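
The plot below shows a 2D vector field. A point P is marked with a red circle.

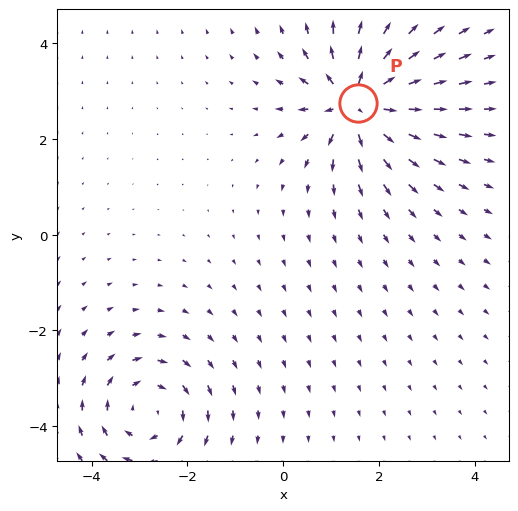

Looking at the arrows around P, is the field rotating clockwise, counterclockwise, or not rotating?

not rotating

Near P at (1.6, 2.7) the arrows show no circulation. The curl there is ≈0.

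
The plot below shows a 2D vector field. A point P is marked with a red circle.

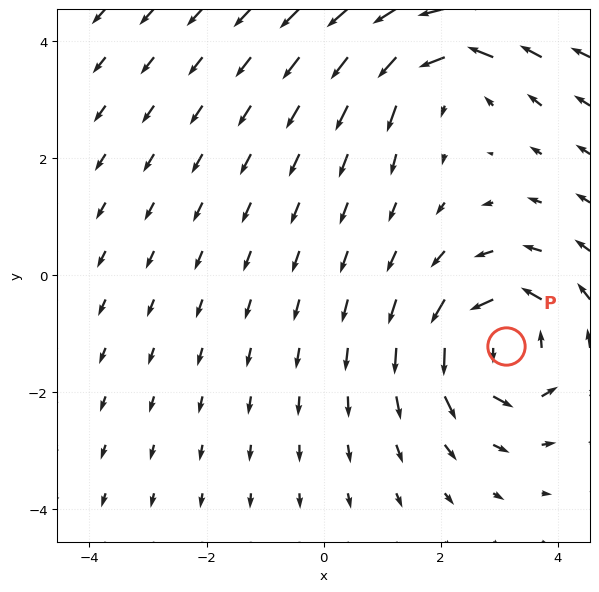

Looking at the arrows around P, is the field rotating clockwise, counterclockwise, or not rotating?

counterclockwise

Near P at (3.1, -1.2) the arrows circulate counterclockwise. The curl (z-component) there is about +5; positive curl means counterclockwise rotation.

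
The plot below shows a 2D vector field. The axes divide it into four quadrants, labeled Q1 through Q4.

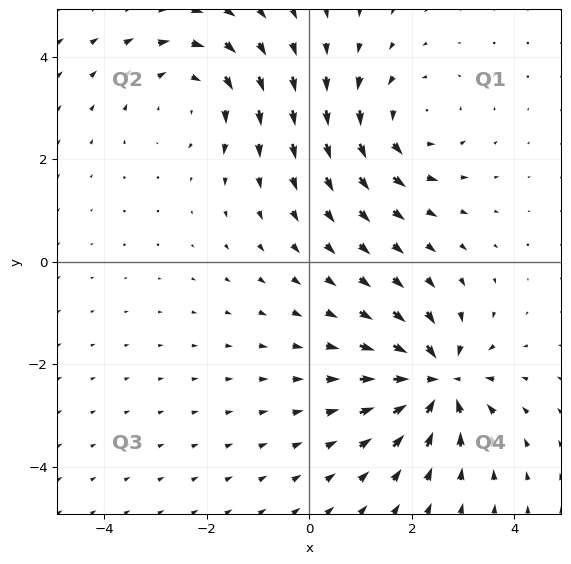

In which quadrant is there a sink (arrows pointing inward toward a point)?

The sink sits at approximately (2.5, -2.3), which lies in quadrant Q4. The divergence there is about -5, negative as expected for a sink.

Q4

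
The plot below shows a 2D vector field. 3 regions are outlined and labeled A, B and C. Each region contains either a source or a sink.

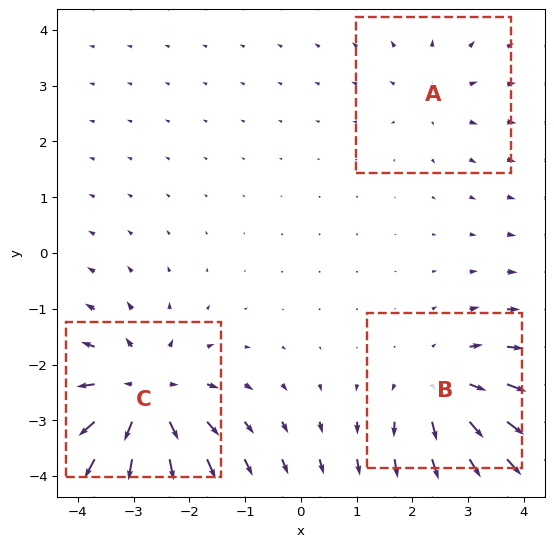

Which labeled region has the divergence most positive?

Divergence at each region's feature centre — A: about +2, B: about +3, C: about +5. Region C is most positive.

C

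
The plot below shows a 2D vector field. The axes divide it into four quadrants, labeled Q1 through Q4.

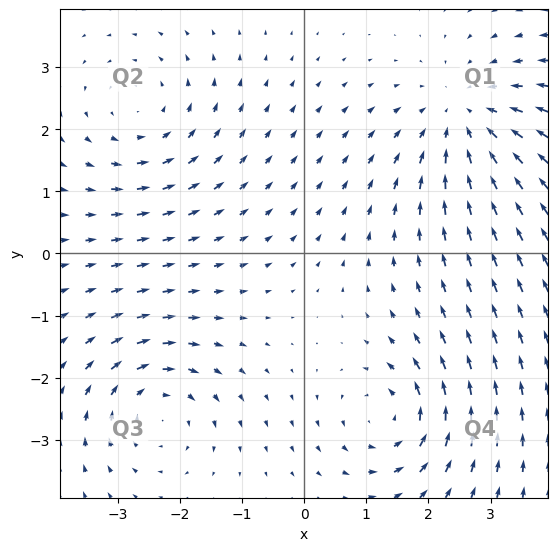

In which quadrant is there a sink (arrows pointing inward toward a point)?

The sink sits at approximately (2.6, 2.2), which lies in quadrant Q1. The divergence there is about -4, negative as expected for a sink.

Q1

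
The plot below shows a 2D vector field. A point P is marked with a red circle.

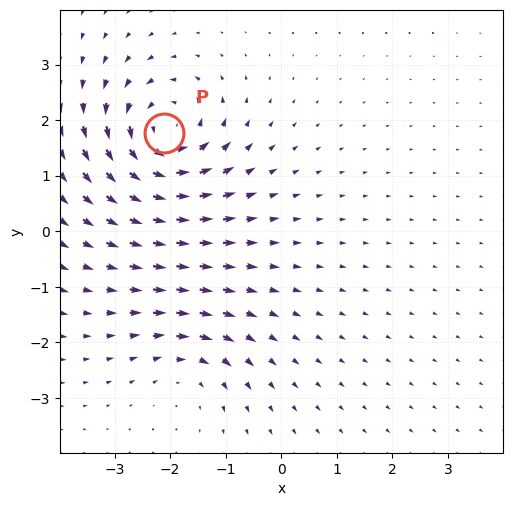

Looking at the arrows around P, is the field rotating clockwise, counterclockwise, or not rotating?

Near P at (-2.1, 1.8) the arrows circulate counterclockwise. The curl (z-component) there is about +6; positive curl means counterclockwise rotation.

counterclockwise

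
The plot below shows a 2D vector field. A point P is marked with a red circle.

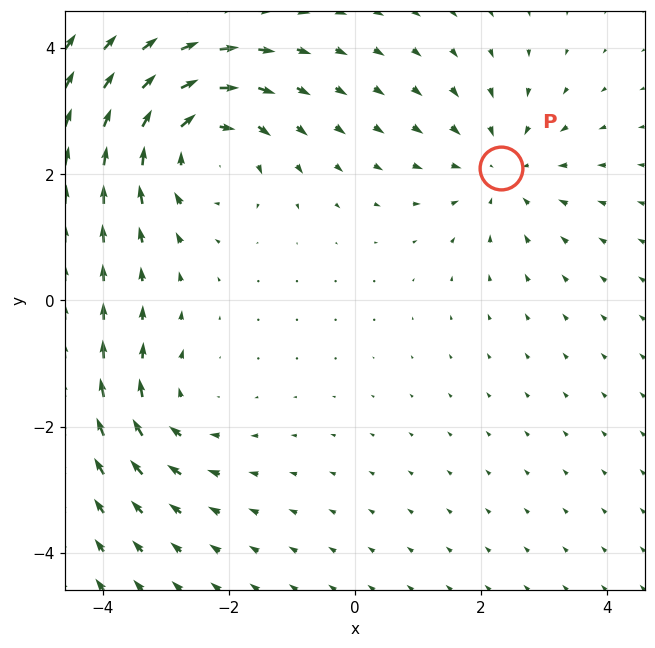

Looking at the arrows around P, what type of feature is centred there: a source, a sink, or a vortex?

sink

At P (2.3, 2.1) the arrows converge inward. Divergence about -3, curl ≈0 — negative divergence with near-zero curl is a sink.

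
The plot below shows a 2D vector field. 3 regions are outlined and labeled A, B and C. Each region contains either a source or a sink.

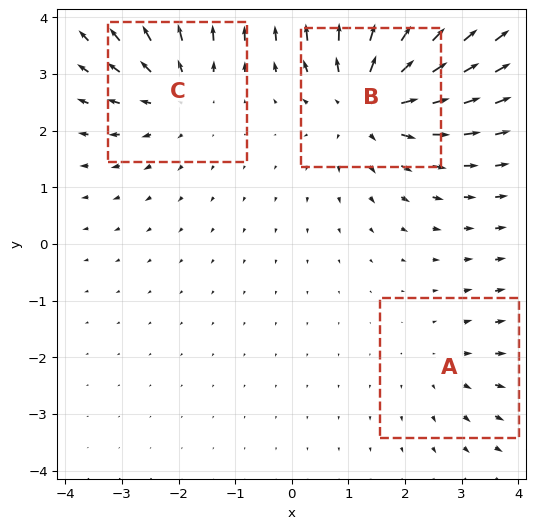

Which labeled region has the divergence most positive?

B

Divergence at each region's feature centre — A: about +2, B: about +5, C: about +3. Region B is most positive.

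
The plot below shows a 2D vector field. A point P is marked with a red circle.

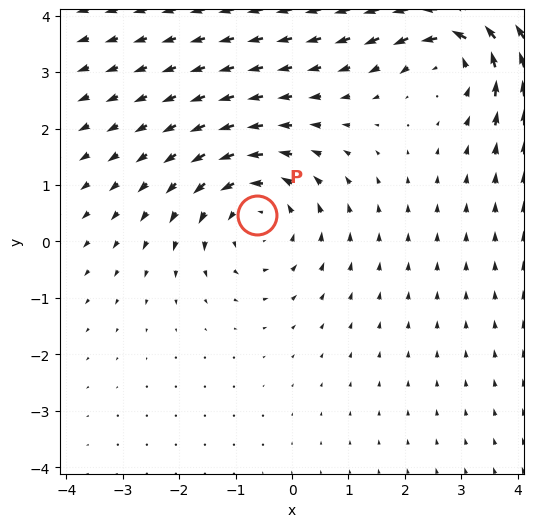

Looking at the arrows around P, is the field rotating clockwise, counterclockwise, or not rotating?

counterclockwise

Near P at (-0.6, 0.5) the arrows circulate counterclockwise. The curl (z-component) there is about +3; positive curl means counterclockwise rotation.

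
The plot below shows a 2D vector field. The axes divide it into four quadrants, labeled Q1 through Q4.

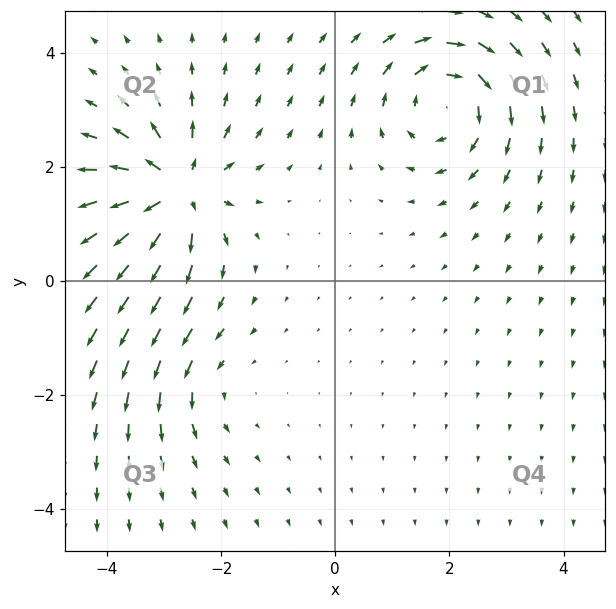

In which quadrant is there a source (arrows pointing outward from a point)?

Q2

The source sits at approximately (-2.8, 1.6), which lies in quadrant Q2. The divergence there is about +7, positive as expected for a source.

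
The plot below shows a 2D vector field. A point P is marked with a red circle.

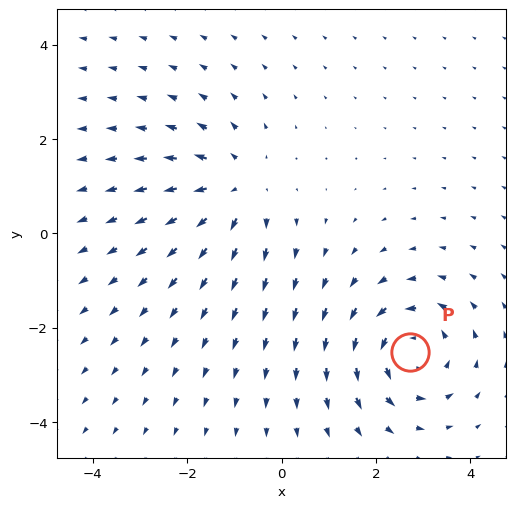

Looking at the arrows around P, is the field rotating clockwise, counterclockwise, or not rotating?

Near P at (2.7, -2.5) the arrows circulate counterclockwise. The curl (z-component) there is about +4; positive curl means counterclockwise rotation.

counterclockwise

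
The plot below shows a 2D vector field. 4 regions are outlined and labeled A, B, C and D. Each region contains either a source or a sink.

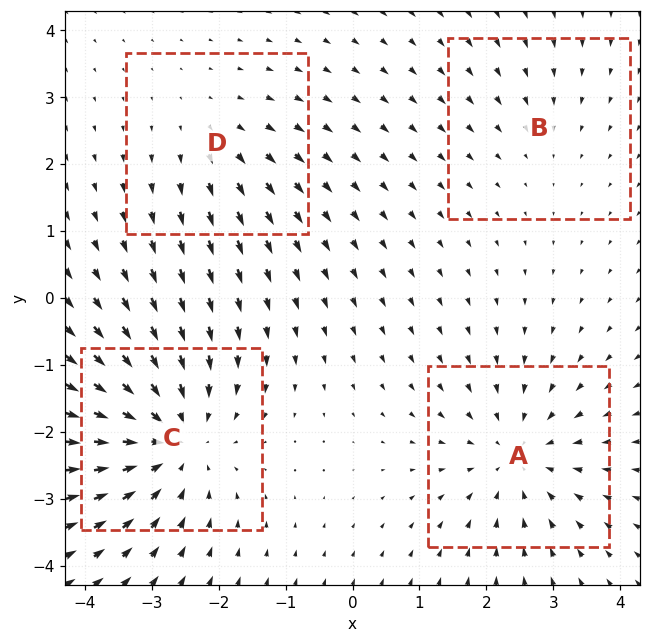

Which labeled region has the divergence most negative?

Divergence at each region's feature centre — A: about -4, B: about -2, C: about -6, D: about +3. Region C is most negative.

C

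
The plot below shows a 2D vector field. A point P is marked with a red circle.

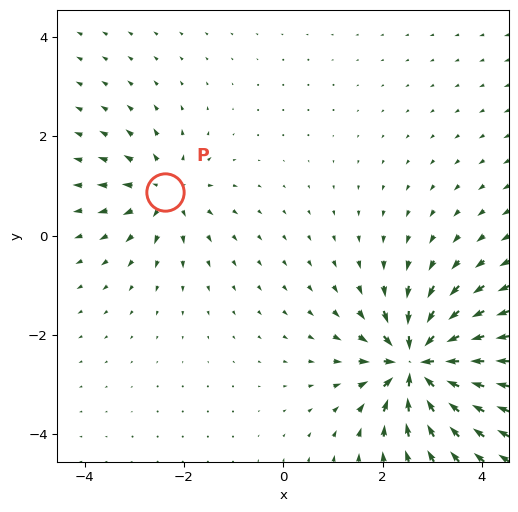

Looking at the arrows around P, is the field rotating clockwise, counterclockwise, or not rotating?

not rotating

Near P at (-2.4, 0.9) the arrows show no circulation. The curl there is ≈0.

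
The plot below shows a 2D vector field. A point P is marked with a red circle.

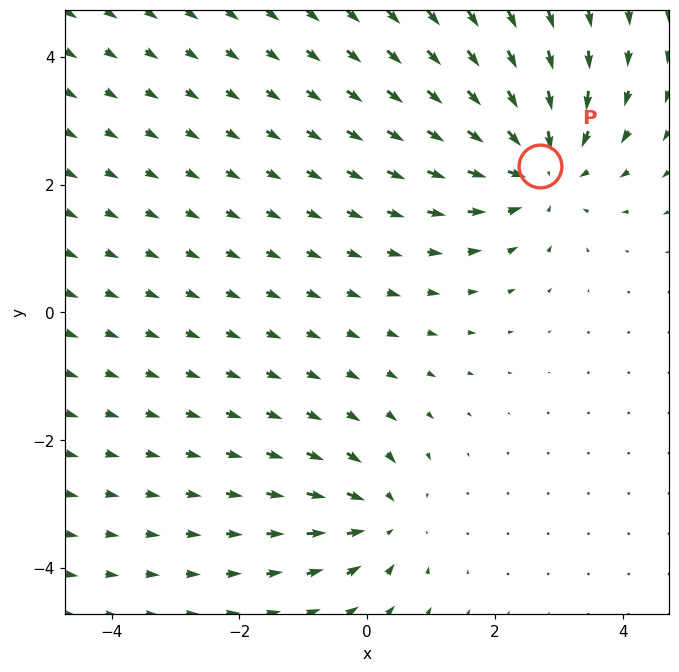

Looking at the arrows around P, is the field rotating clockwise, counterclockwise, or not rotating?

not rotating

Near P at (2.7, 2.3) the arrows show no circulation. The curl there is ≈0.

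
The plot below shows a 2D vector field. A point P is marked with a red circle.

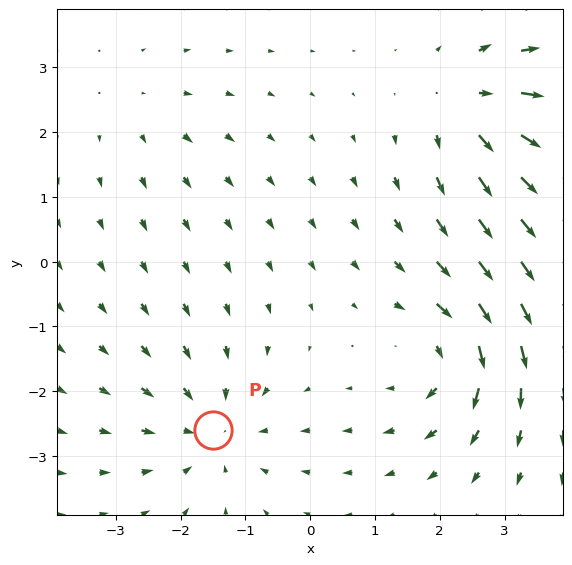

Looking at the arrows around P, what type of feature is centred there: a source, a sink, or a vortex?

sink

At P (-1.5, -2.6) the arrows converge inward. Divergence about -4, curl ≈0 — negative divergence with near-zero curl is a sink.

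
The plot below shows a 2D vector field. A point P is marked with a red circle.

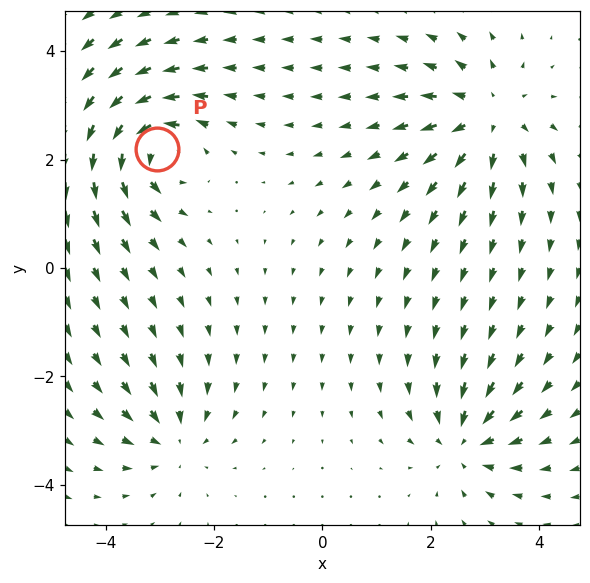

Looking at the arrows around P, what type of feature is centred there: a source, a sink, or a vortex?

vortex

At P (-3.1, 2.2) the arrows circulate counterclockwise. Divergence ≈0, curl about +7 — near-zero divergence with nonzero curl is a vortex.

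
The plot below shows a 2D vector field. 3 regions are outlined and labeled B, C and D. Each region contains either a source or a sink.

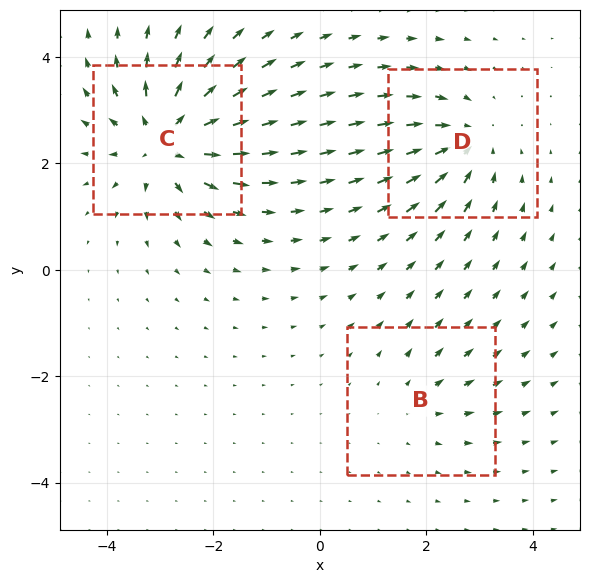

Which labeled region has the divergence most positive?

C

Divergence at each region's feature centre — B: about +2, C: about +6, D: about -4. Region C is most positive.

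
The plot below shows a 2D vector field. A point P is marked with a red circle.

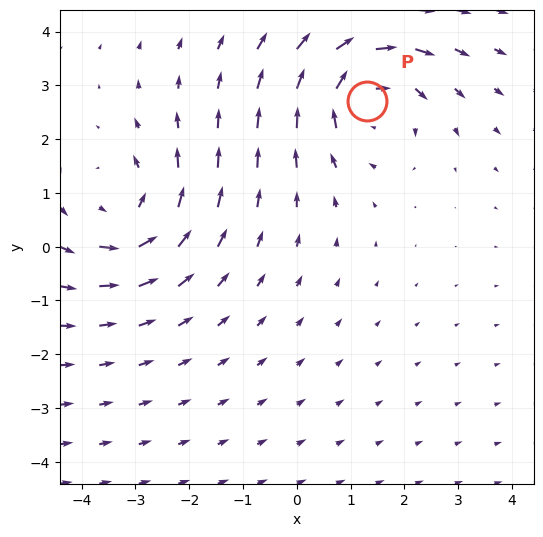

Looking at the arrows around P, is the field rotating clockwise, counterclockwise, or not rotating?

Near P at (1.3, 2.7) the arrows circulate clockwise. The curl (z-component) there is about -4; negative curl means clockwise rotation.

clockwise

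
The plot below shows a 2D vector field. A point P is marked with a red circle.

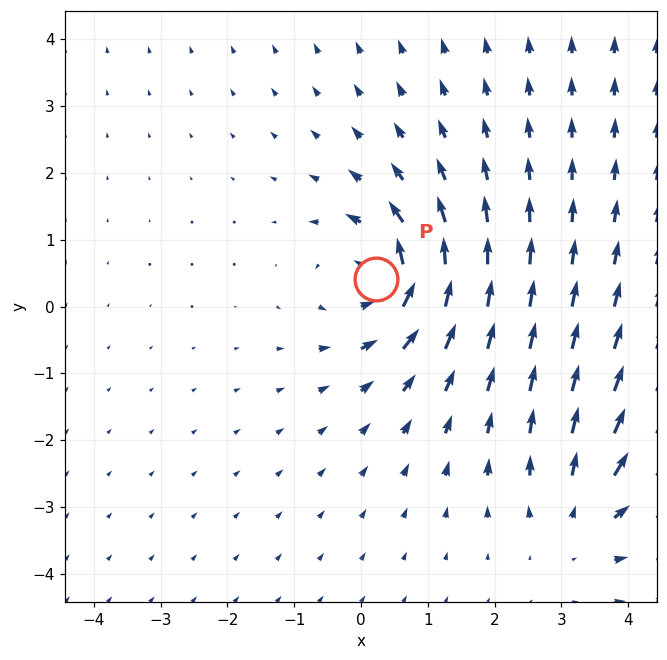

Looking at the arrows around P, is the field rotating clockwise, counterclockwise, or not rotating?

Near P at (0.2, 0.4) the arrows circulate counterclockwise. The curl (z-component) there is about +4; positive curl means counterclockwise rotation.

counterclockwise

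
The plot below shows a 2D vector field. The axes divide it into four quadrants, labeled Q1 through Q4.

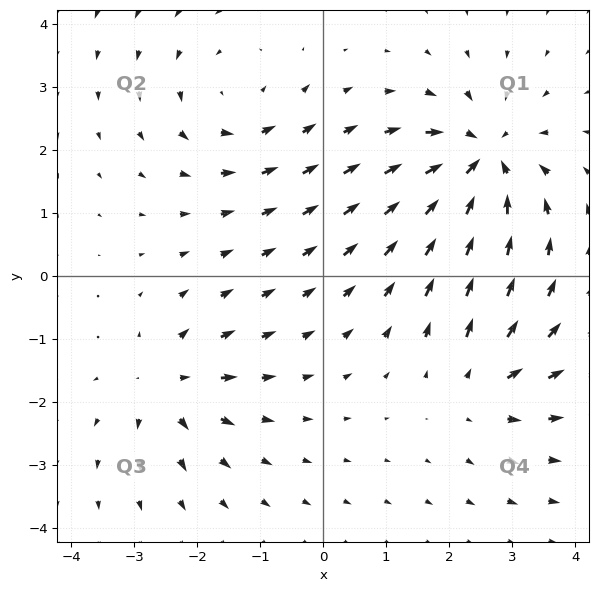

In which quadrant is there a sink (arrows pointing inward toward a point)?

The sink sits at approximately (2.5, 1.8), which lies in quadrant Q1. The divergence there is about -6, negative as expected for a sink.

Q1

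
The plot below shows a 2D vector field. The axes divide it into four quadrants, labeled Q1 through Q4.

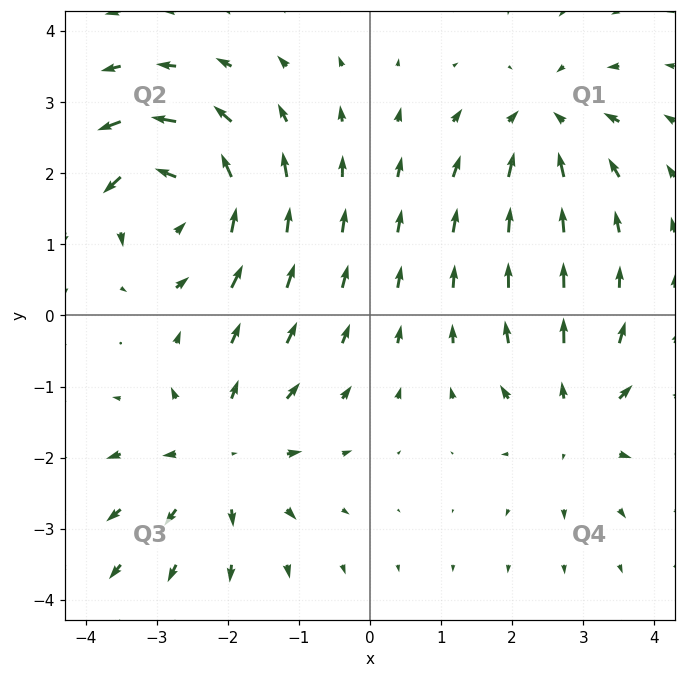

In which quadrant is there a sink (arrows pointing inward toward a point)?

Q1

The sink sits at approximately (2.5, 2.7), which lies in quadrant Q1. The divergence there is about -4, negative as expected for a sink.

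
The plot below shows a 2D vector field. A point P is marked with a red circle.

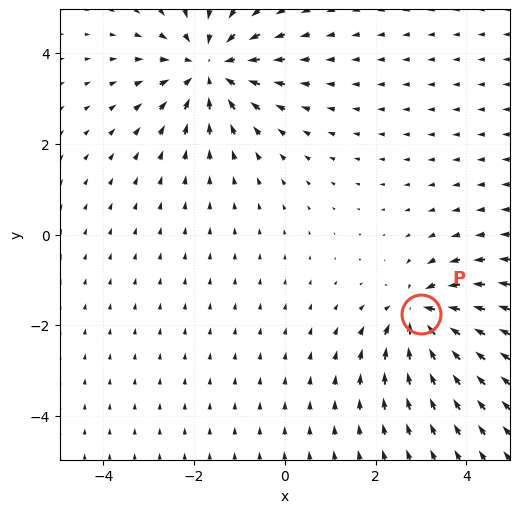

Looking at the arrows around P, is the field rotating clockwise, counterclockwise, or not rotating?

Near P at (3.0, -1.8) the arrows show no circulation. The curl there is ≈0.

not rotating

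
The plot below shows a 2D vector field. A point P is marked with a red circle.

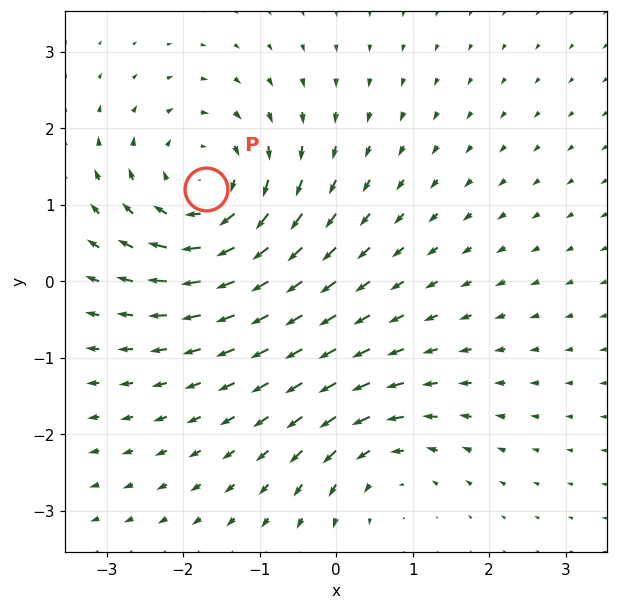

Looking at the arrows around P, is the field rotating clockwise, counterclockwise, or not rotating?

clockwise

Near P at (-1.7, 1.2) the arrows circulate clockwise. The curl (z-component) there is about -5; negative curl means clockwise rotation.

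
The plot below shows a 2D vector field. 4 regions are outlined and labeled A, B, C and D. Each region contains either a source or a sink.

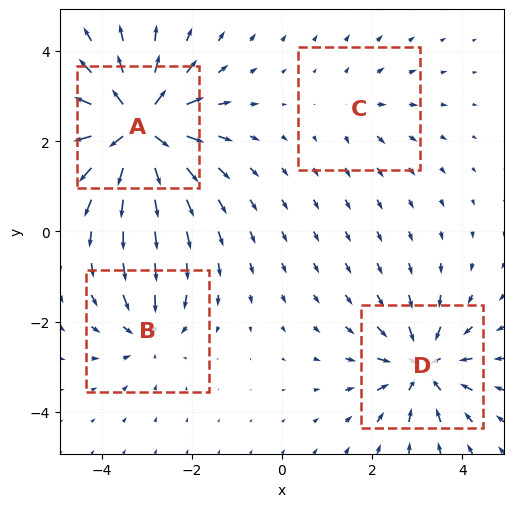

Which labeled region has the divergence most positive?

Divergence at each region's feature centre — A: about +9, B: about -4, C: about +2, D: about -6. Region A is most positive.

A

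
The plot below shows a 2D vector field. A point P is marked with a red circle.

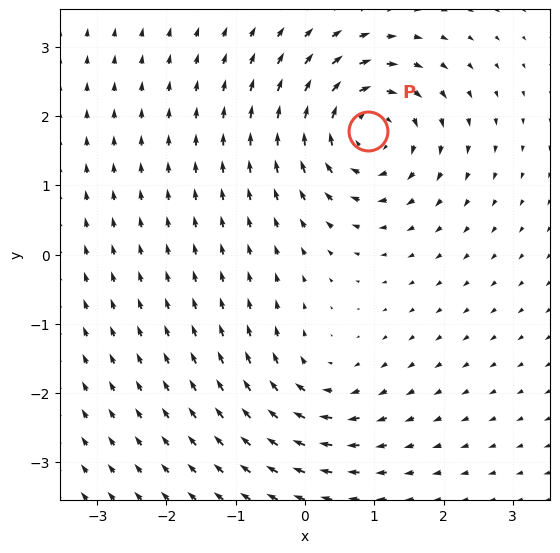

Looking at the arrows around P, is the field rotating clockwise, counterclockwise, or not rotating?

clockwise

Near P at (0.9, 1.8) the arrows circulate clockwise. The curl (z-component) there is about -7; negative curl means clockwise rotation.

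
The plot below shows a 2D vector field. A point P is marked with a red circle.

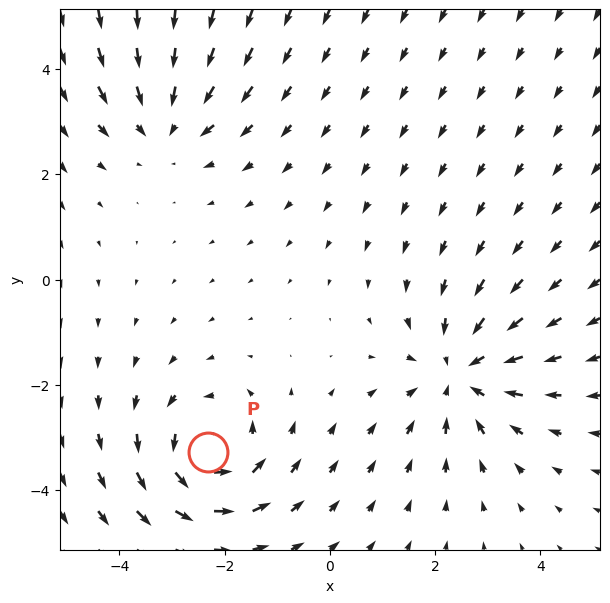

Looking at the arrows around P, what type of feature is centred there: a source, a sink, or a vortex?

At P (-2.3, -3.3) the arrows circulate counterclockwise. Divergence ≈0, curl about +4 — near-zero divergence with nonzero curl is a vortex.

vortex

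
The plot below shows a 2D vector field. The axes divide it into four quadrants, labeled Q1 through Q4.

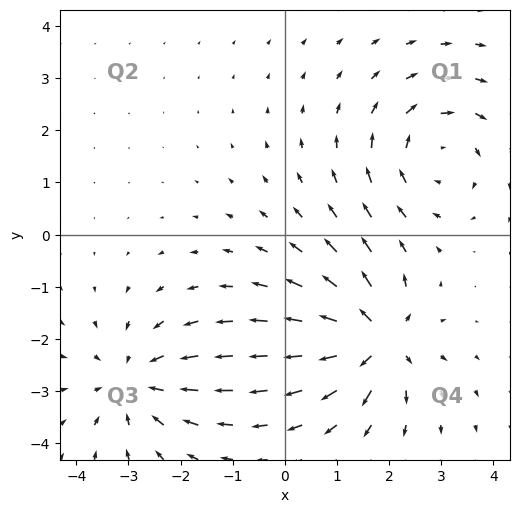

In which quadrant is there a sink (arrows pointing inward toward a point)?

Q3

The sink sits at approximately (-2.9, -2.8), which lies in quadrant Q3. The divergence there is about -4, negative as expected for a sink.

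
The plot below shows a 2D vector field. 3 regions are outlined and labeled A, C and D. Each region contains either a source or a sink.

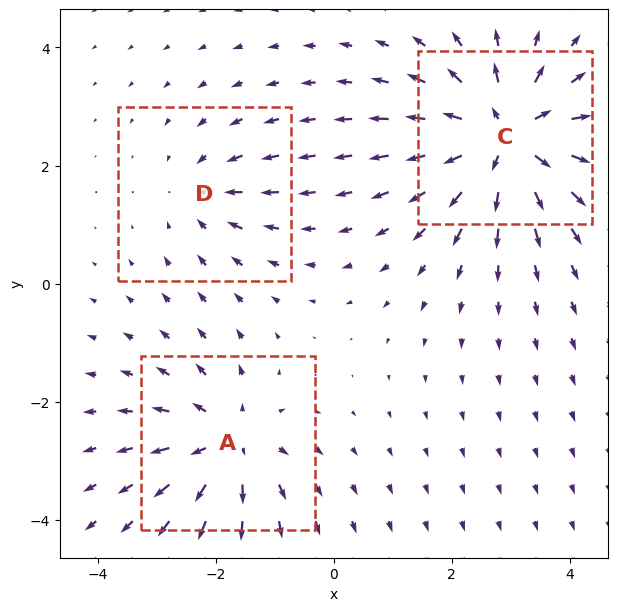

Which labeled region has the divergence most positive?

Divergence at each region's feature centre — A: about +4, C: about +5, D: about -2. Region C is most positive.

C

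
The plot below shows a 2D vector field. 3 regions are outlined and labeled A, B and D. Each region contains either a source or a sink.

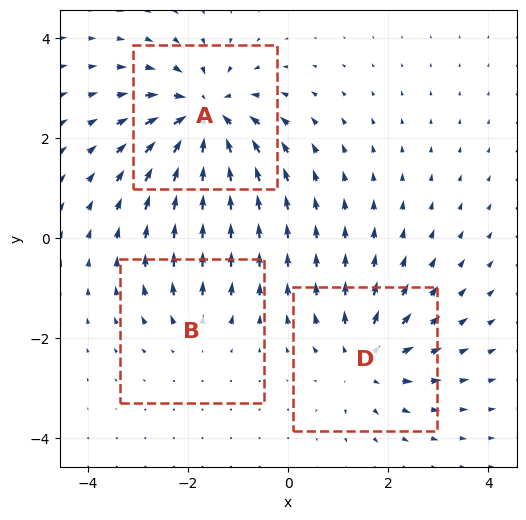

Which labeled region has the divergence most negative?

Divergence at each region's feature centre — A: about -5, B: about +2, D: about +3. Region A is most negative.

A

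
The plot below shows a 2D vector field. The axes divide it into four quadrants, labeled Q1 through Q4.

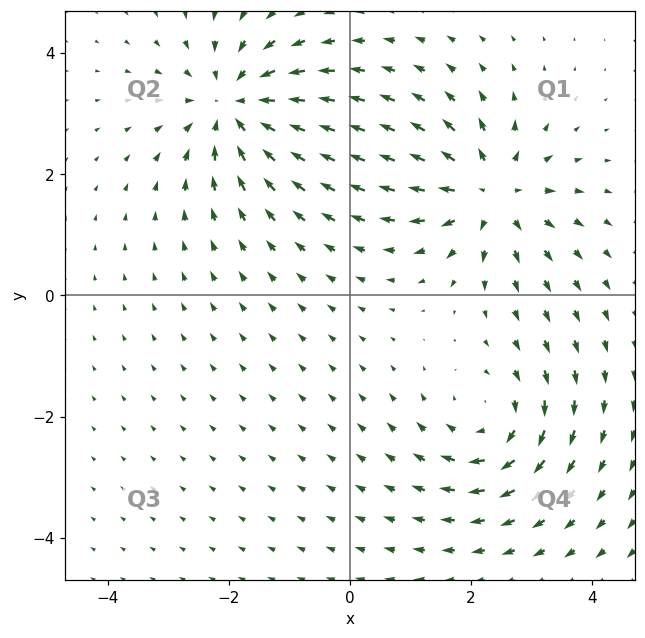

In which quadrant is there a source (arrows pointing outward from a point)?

The source sits at approximately (2.3, 1.7), which lies in quadrant Q1. The divergence there is about +4, positive as expected for a source.

Q1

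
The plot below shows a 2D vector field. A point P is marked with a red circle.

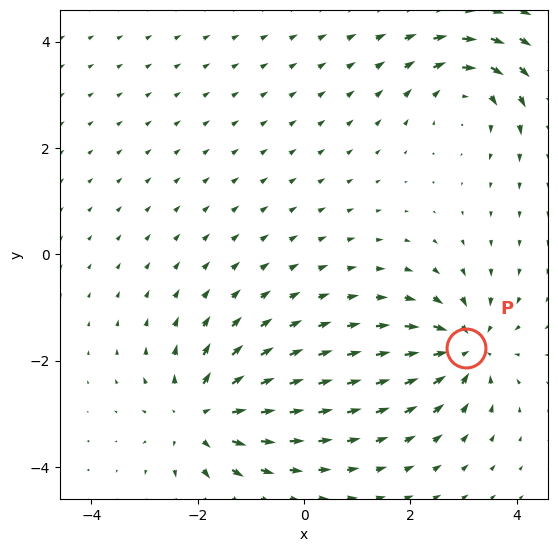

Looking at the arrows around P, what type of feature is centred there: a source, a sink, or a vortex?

sink

At P (3.0, -1.8) the arrows converge inward. Divergence about -4, curl ≈0 — negative divergence with near-zero curl is a sink.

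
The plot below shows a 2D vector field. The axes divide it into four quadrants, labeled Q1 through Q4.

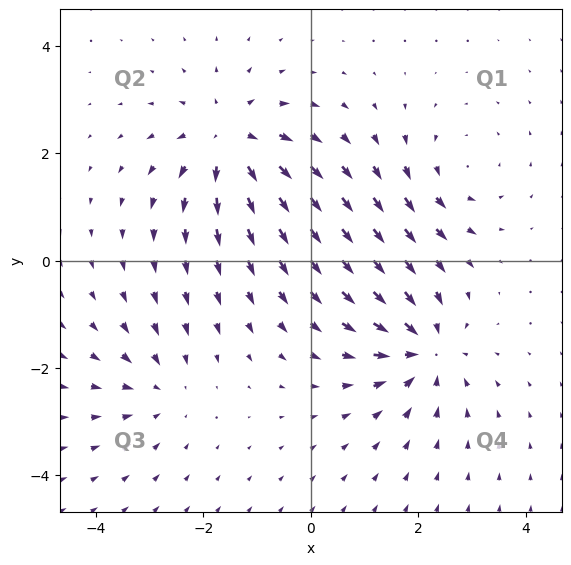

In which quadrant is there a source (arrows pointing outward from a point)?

The source sits at approximately (-1.5, 2.2), which lies in quadrant Q2. The divergence there is about +5, positive as expected for a source.

Q2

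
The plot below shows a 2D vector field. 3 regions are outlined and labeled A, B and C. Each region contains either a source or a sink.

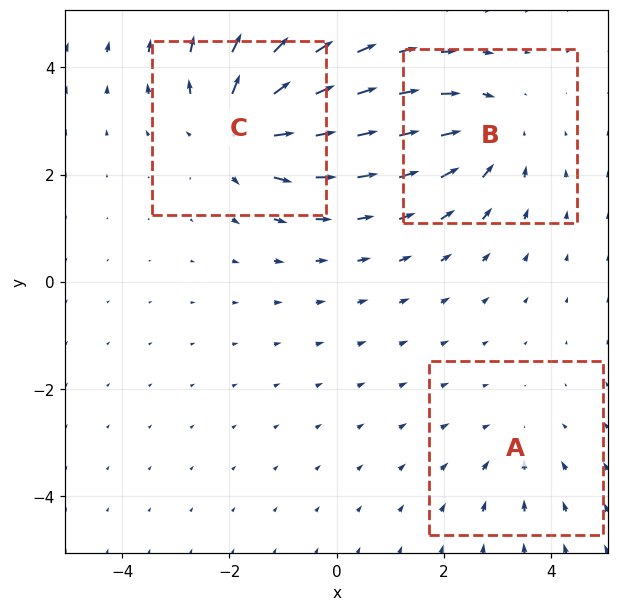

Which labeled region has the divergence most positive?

C

Divergence at each region's feature centre — A: about -2, B: about -3, C: about +5. Region C is most positive.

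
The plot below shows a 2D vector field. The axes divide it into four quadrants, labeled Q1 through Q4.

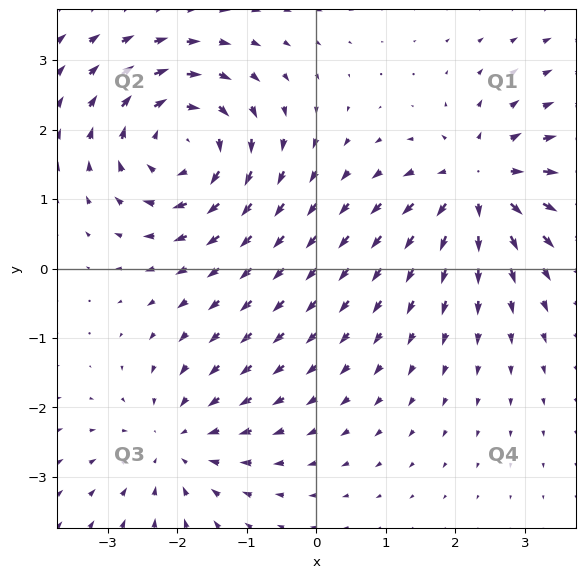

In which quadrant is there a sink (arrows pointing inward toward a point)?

Q3

The sink sits at approximately (-2.0, -2.5), which lies in quadrant Q3. The divergence there is about -4, negative as expected for a sink.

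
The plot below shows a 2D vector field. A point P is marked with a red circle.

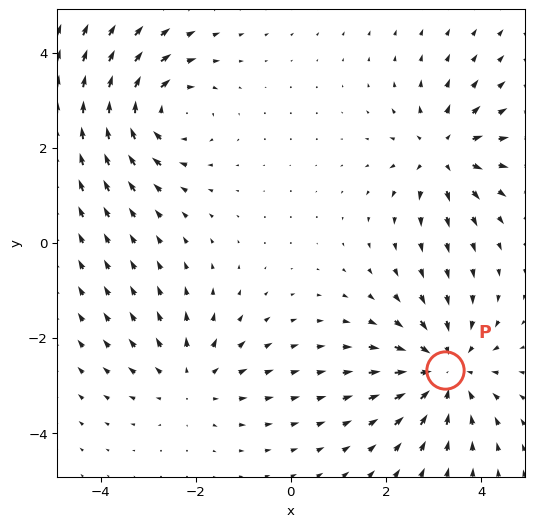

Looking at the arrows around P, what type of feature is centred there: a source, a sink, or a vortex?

At P (3.3, -2.7) the arrows converge inward. Divergence about -4, curl ≈0 — negative divergence with near-zero curl is a sink.

sink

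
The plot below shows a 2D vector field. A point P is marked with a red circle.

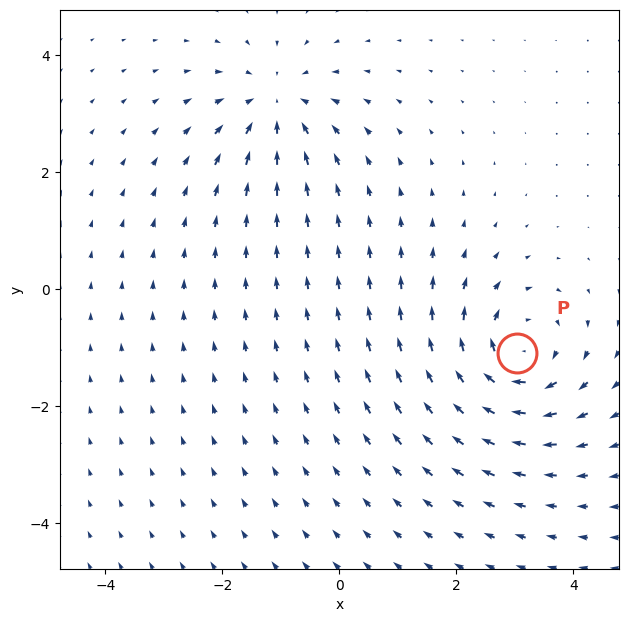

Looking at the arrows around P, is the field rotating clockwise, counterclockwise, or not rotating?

clockwise

Near P at (3.0, -1.1) the arrows circulate clockwise. The curl (z-component) there is about -5; negative curl means clockwise rotation.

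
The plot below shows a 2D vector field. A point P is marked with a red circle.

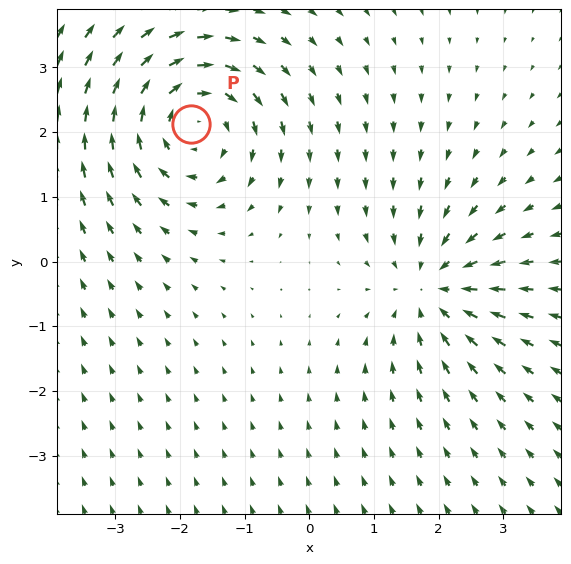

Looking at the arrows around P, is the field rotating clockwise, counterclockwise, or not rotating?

clockwise

Near P at (-1.8, 2.1) the arrows circulate clockwise. The curl (z-component) there is about -4; negative curl means clockwise rotation.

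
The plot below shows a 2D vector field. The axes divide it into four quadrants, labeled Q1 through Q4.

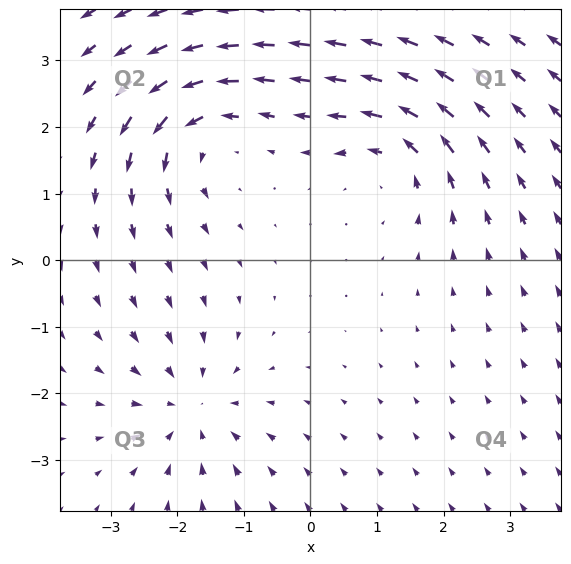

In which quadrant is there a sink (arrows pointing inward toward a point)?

Q3

The sink sits at approximately (-1.8, -2.2), which lies in quadrant Q3. The divergence there is about -3, negative as expected for a sink.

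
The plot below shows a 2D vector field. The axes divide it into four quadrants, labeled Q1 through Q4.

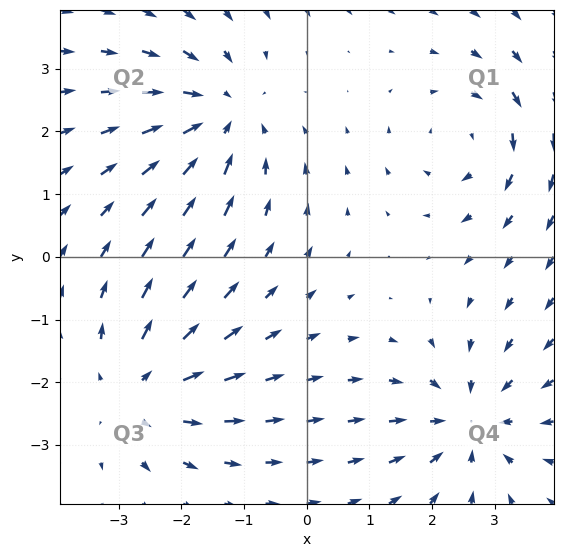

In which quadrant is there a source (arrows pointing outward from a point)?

Q3

The source sits at approximately (-2.7, -2.1), which lies in quadrant Q3. The divergence there is about +4, positive as expected for a source.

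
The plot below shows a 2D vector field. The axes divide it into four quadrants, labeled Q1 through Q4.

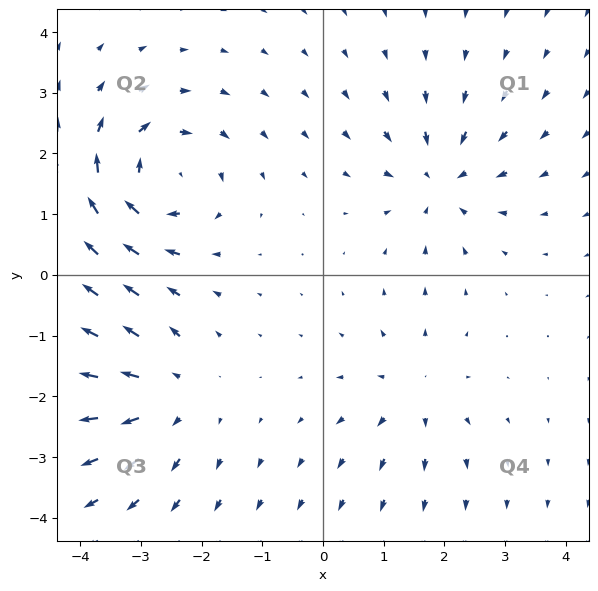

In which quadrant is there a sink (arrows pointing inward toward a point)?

The sink sits at approximately (1.9, 1.6), which lies in quadrant Q1. The divergence there is about -4, negative as expected for a sink.

Q1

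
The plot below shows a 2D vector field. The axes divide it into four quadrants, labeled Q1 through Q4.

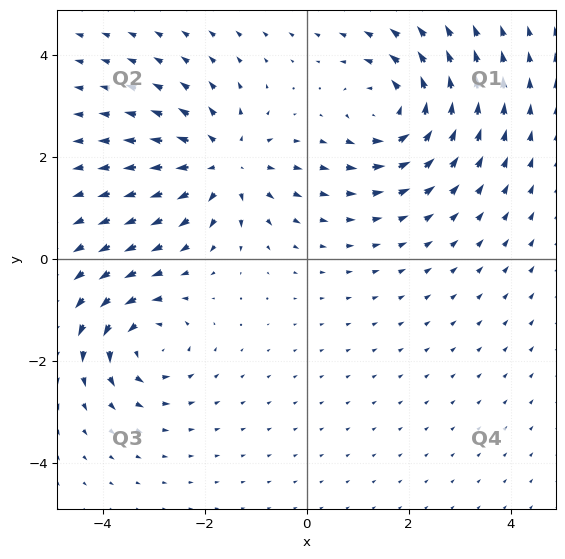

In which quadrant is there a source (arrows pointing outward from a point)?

Q2

The source sits at approximately (-1.6, 1.9), which lies in quadrant Q2. The divergence there is about +5, positive as expected for a source.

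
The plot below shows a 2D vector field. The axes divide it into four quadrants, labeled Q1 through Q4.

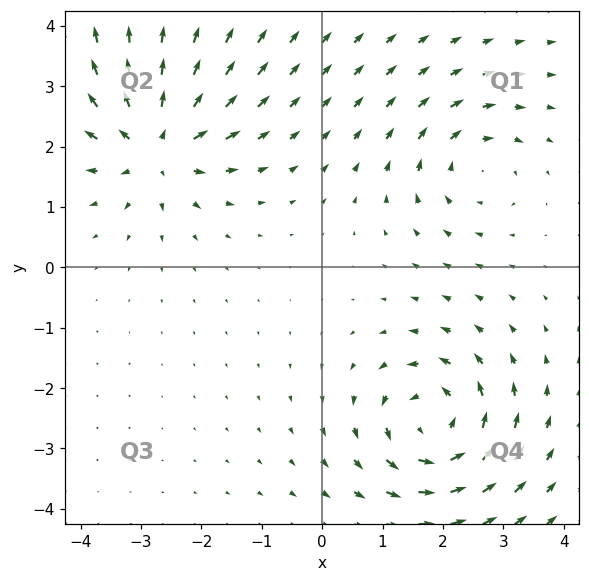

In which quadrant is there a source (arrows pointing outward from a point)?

Q2

The source sits at approximately (-2.7, 2.0), which lies in quadrant Q2. The divergence there is about +5, positive as expected for a source.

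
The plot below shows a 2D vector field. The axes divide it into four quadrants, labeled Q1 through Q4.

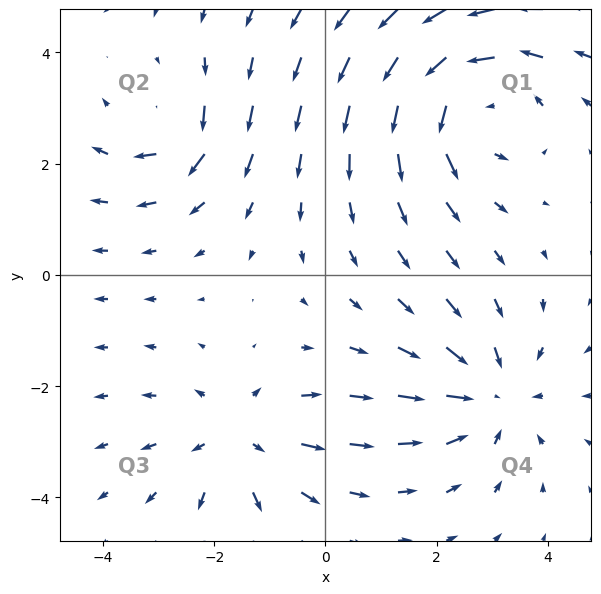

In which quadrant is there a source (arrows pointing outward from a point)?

The source sits at approximately (-1.5, -2.9), which lies in quadrant Q3. The divergence there is about +3, positive as expected for a source.

Q3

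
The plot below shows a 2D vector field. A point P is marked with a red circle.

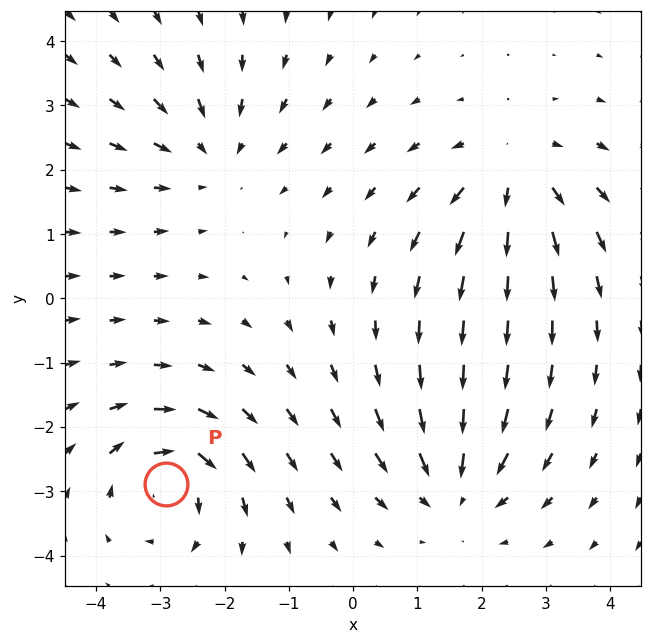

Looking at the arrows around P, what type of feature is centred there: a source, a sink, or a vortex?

At P (-2.9, -2.9) the arrows circulate clockwise. Divergence ≈0, curl about -5 — near-zero divergence with nonzero curl is a vortex.

vortex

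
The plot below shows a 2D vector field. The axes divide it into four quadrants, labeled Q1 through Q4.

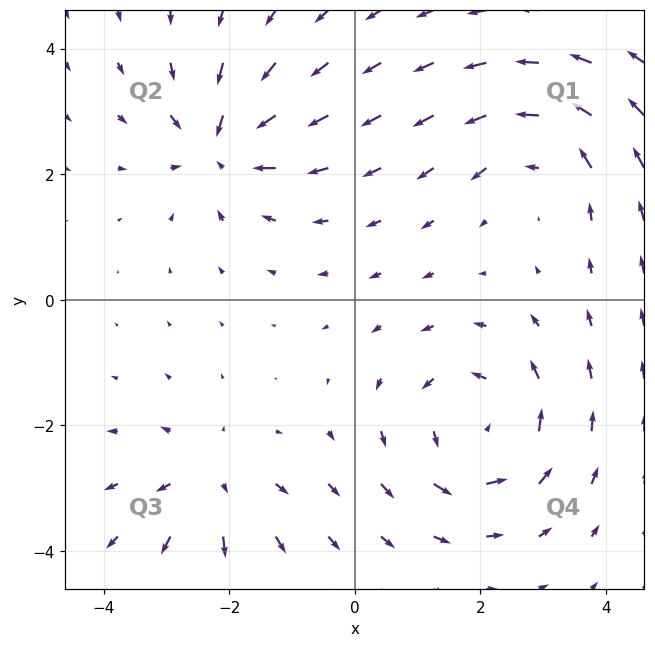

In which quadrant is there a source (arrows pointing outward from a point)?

The source sits at approximately (-2.3, -2.9), which lies in quadrant Q3. The divergence there is about +3, positive as expected for a source.

Q3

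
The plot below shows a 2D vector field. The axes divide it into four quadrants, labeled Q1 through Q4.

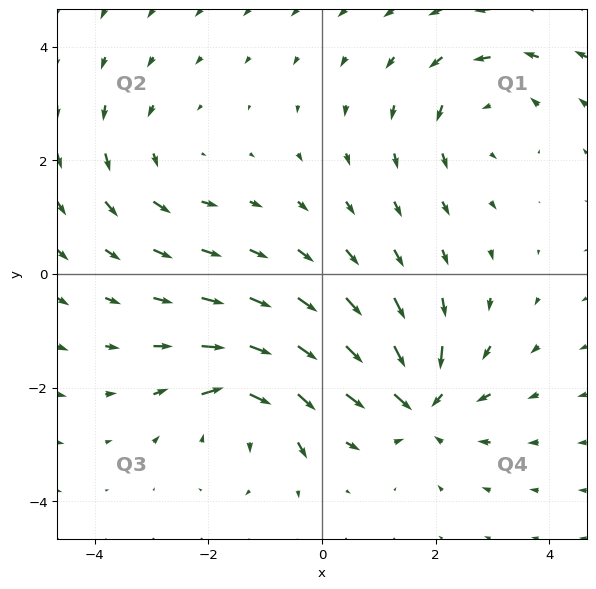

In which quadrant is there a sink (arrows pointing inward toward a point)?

Q4

The sink sits at approximately (1.7, -2.3), which lies in quadrant Q4. The divergence there is about -6, negative as expected for a sink.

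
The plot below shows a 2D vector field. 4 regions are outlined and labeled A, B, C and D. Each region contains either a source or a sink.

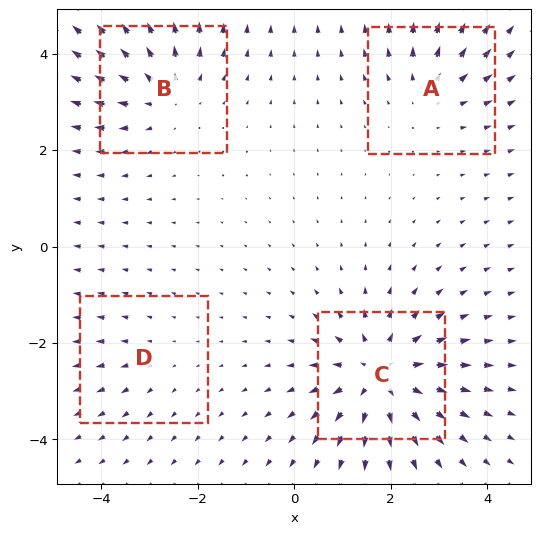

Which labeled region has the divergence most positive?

Divergence at each region's feature centre — A: about +3, B: about +4, C: about +7, D: about +2. Region C is most positive.

C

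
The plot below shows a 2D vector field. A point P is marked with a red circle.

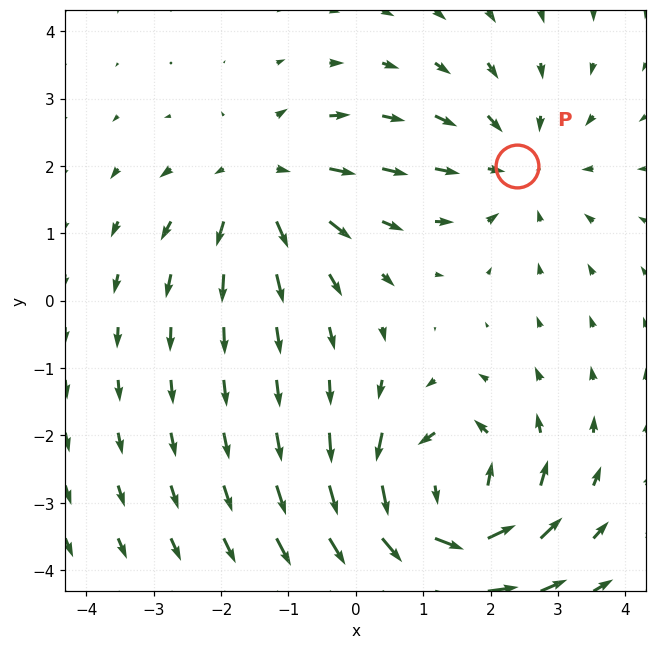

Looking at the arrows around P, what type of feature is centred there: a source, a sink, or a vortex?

sink

At P (2.4, 2.0) the arrows converge inward. Divergence about -3, curl ≈0 — negative divergence with near-zero curl is a sink.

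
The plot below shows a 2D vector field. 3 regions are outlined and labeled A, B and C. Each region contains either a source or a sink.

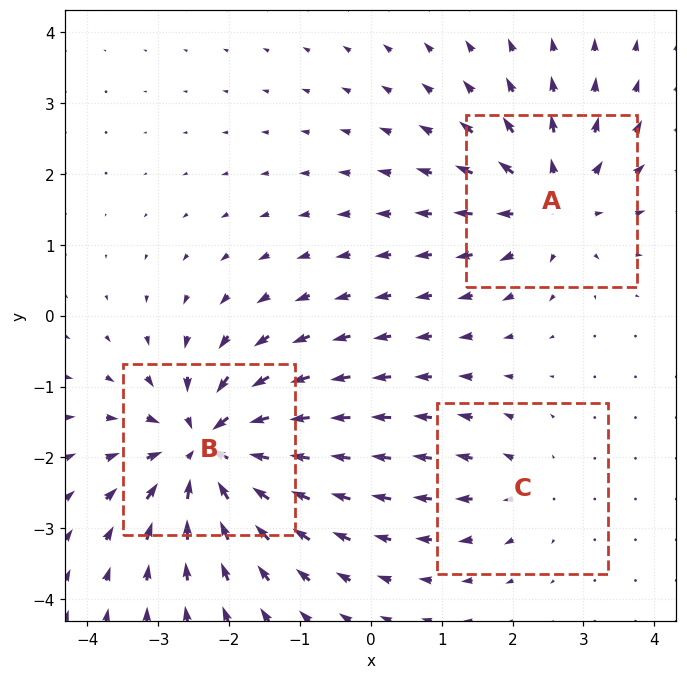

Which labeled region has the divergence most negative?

B

Divergence at each region's feature centre — A: about +4, B: about -6, C: about +2. Region B is most negative.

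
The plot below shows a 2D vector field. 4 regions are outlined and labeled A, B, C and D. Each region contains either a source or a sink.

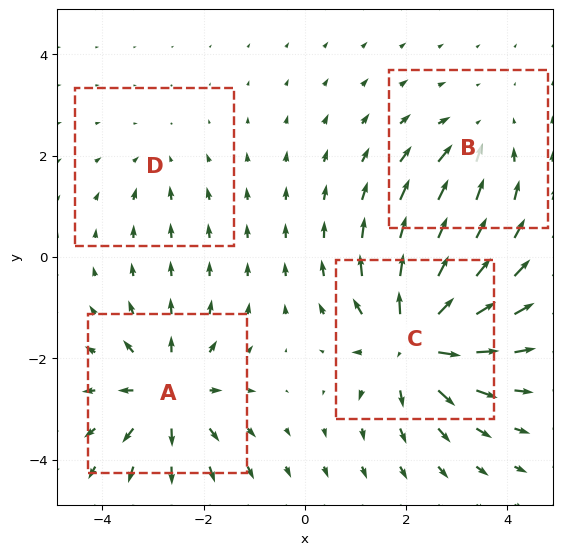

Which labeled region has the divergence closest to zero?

Divergence at each region's feature centre — A: about +6, B: about -4, C: about +8, D: about -2. Region D is closest to zero.

D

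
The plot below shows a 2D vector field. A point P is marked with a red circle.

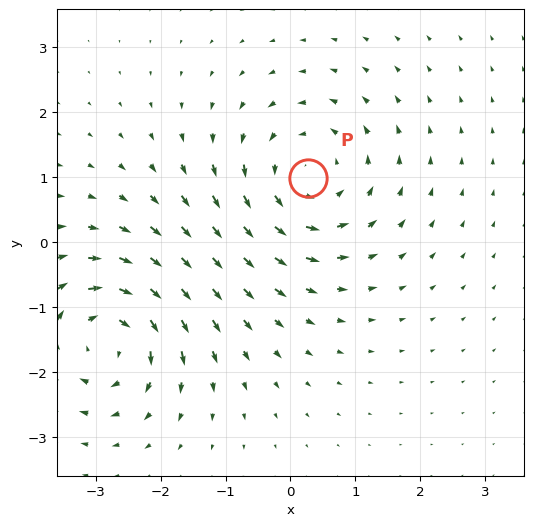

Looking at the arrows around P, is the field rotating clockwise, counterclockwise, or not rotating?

Near P at (0.3, 1.0) the arrows circulate counterclockwise. The curl (z-component) there is about +4; positive curl means counterclockwise rotation.

counterclockwise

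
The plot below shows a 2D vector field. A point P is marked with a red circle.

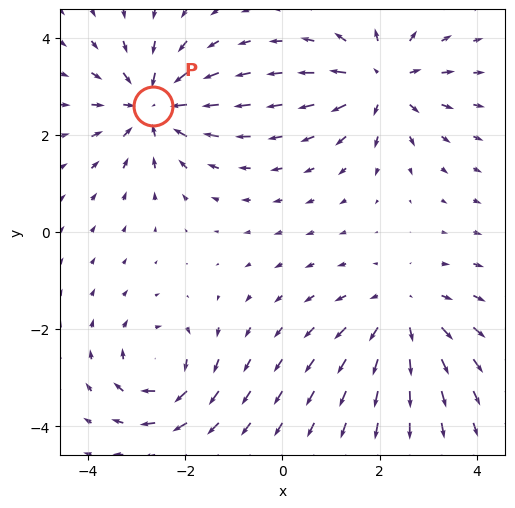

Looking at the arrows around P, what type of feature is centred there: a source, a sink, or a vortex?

sink

At P (-2.7, 2.6) the arrows converge inward. Divergence about -6, curl ≈0 — negative divergence with near-zero curl is a sink.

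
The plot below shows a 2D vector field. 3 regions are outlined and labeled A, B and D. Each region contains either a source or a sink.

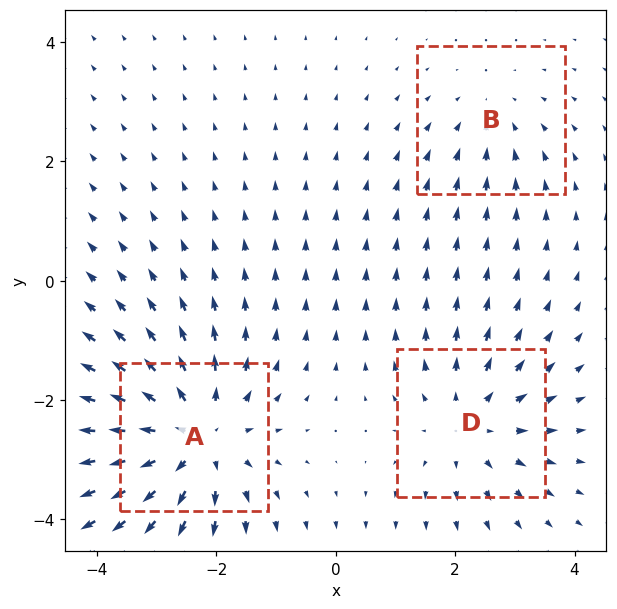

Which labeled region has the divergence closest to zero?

Divergence at each region's feature centre — A: about +4, B: about -2, D: about +3. Region B is closest to zero.

B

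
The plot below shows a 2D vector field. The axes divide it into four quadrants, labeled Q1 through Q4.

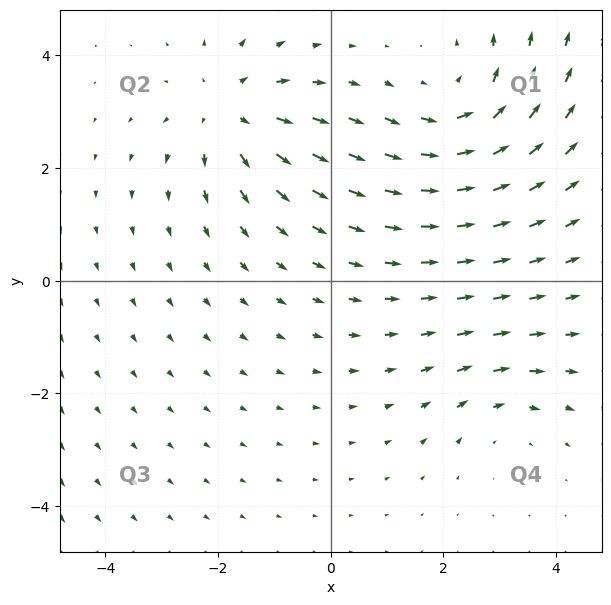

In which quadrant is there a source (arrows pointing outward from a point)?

Q2

The source sits at approximately (-1.8, 3.0), which lies in quadrant Q2. The divergence there is about +3, positive as expected for a source.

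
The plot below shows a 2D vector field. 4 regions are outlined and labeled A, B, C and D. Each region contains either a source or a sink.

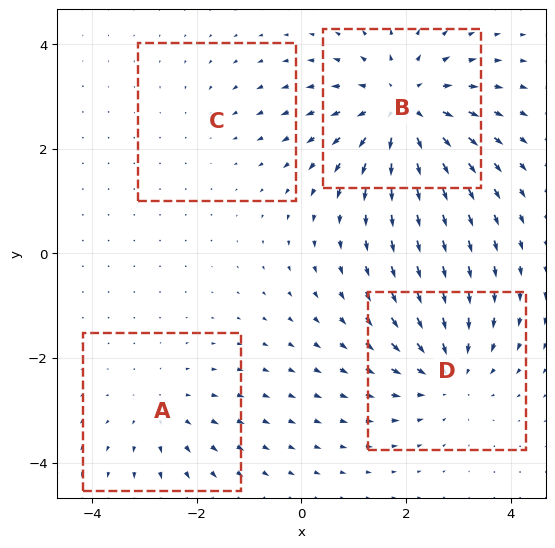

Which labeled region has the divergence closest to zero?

Divergence at each region's feature centre — A: about +3, B: about +6, C: about -2, D: about -4. Region C is closest to zero.

C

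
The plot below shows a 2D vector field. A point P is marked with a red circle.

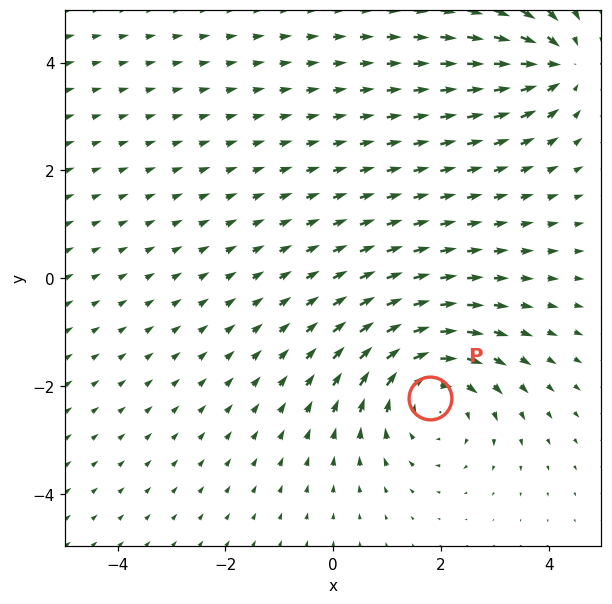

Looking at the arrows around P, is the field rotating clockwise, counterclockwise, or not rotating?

Near P at (1.8, -2.2) the arrows circulate clockwise. The curl (z-component) there is about -4; negative curl means clockwise rotation.

clockwise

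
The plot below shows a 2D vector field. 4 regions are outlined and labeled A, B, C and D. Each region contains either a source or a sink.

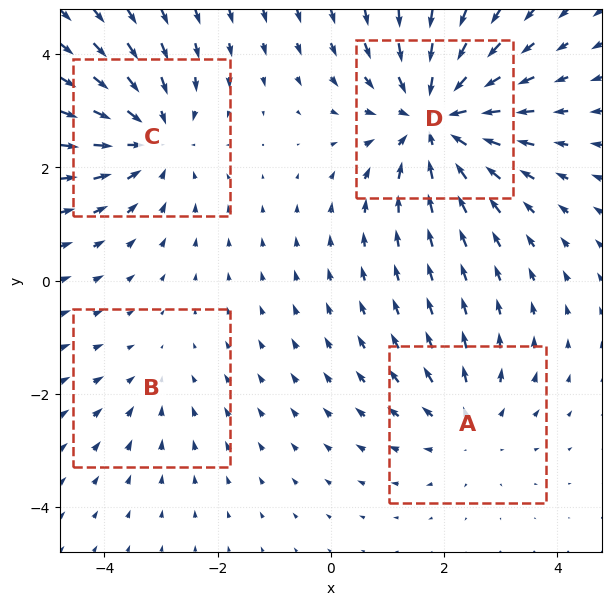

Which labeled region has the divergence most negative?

D

Divergence at each region's feature centre — A: about +3, B: about -2, C: about -4, D: about -6. Region D is most negative.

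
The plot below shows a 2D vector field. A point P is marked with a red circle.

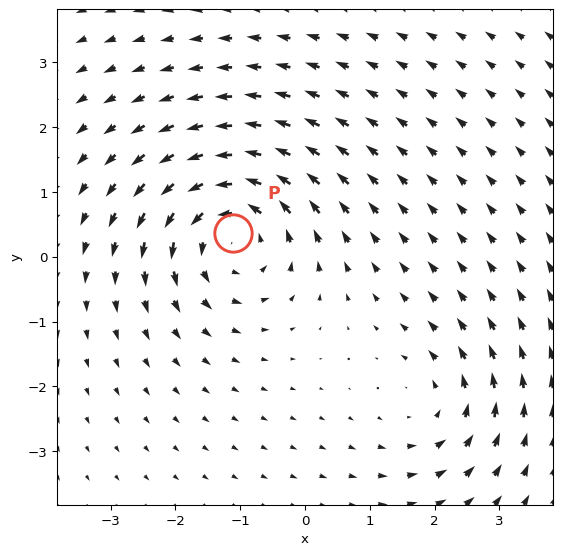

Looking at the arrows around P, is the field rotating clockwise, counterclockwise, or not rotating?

counterclockwise

Near P at (-1.1, 0.4) the arrows circulate counterclockwise. The curl (z-component) there is about +5; positive curl means counterclockwise rotation.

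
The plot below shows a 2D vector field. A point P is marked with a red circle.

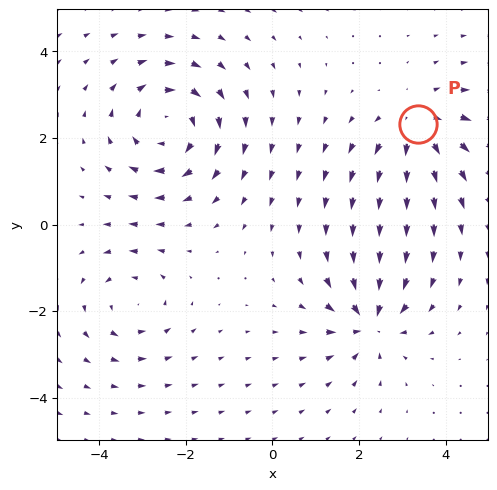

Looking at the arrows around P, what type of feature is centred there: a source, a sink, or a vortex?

source

At P (3.4, 2.3) the arrows spread outward. Divergence about +4, curl ≈0 — positive divergence with near-zero curl is a source.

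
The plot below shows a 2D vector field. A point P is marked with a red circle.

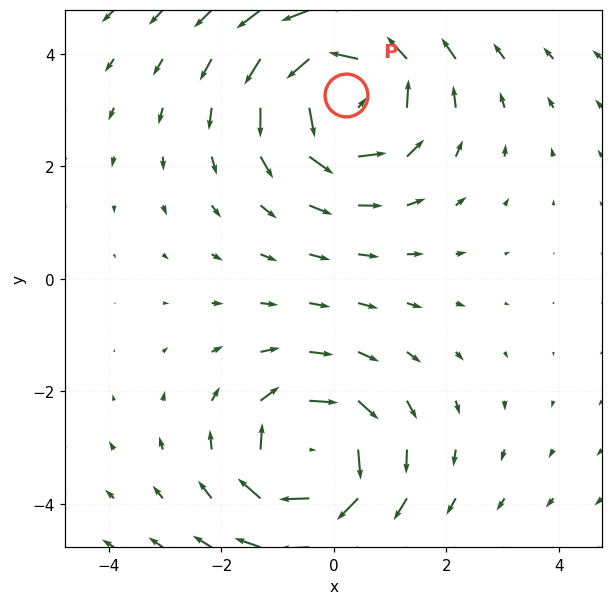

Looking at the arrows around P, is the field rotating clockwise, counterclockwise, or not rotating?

counterclockwise

Near P at (0.2, 3.3) the arrows circulate counterclockwise. The curl (z-component) there is about +3; positive curl means counterclockwise rotation.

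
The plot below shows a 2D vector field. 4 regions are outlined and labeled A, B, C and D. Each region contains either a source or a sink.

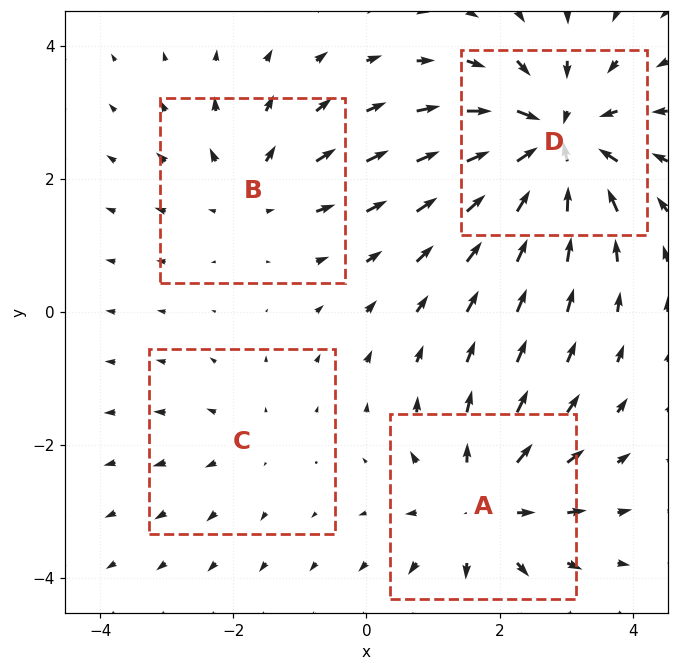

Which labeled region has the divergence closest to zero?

C

Divergence at each region's feature centre — A: about +5, B: about +3, C: about +2, D: about -7. Region C is closest to zero.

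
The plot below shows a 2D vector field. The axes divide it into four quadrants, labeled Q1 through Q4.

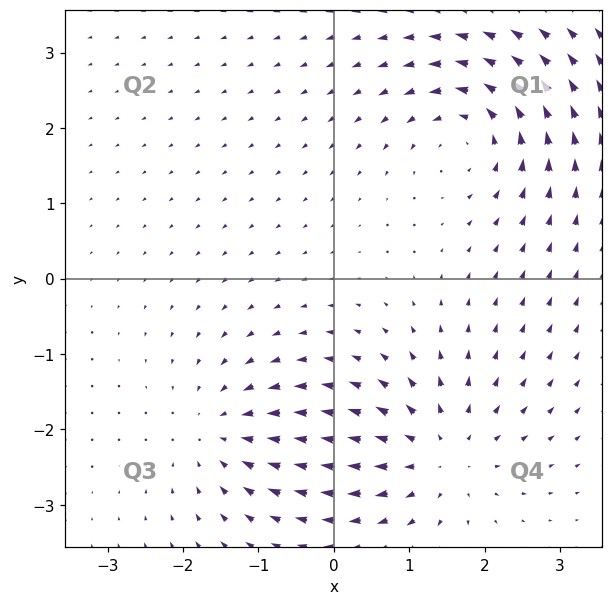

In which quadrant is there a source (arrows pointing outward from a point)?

The source sits at approximately (1.4, -2.3), which lies in quadrant Q4. The divergence there is about +5, positive as expected for a source.

Q4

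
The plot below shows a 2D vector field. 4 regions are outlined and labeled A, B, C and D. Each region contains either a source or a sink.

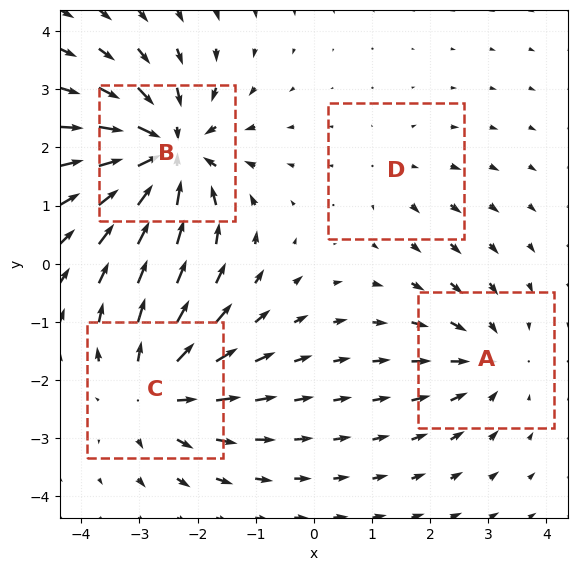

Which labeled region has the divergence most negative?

B

Divergence at each region's feature centre — A: about -4, B: about -7, C: about +5, D: about +2. Region B is most negative.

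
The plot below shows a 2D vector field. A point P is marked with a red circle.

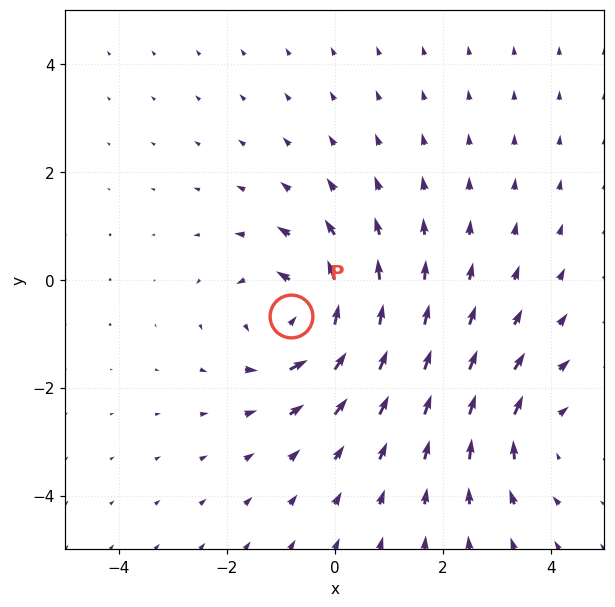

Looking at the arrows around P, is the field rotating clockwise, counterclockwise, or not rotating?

counterclockwise

Near P at (-0.8, -0.7) the arrows circulate counterclockwise. The curl (z-component) there is about +5; positive curl means counterclockwise rotation.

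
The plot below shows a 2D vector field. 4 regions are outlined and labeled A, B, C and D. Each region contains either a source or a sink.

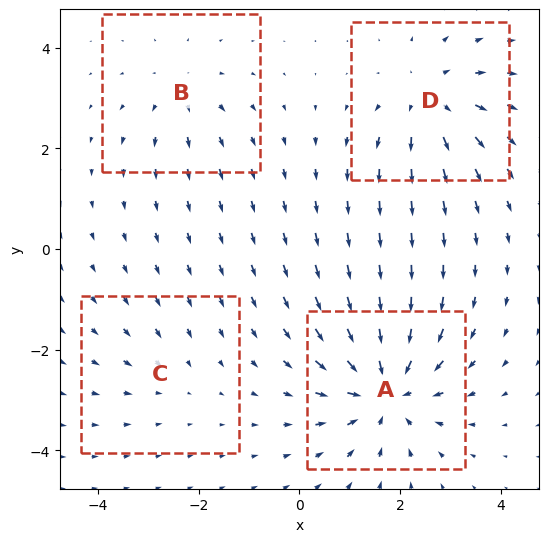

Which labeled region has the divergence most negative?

Divergence at each region's feature centre — A: about -7, B: about +3, C: about -2, D: about +5. Region A is most negative.

A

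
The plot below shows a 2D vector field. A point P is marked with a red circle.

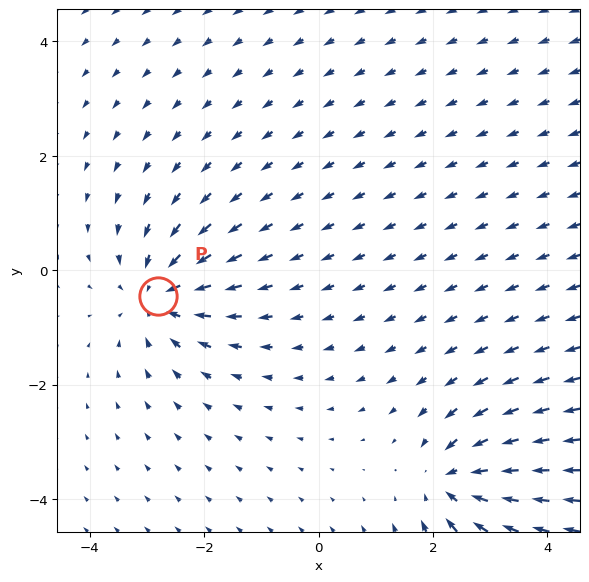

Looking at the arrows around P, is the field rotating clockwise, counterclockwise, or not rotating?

not rotating

Near P at (-2.8, -0.4) the arrows show no circulation. The curl there is ≈0.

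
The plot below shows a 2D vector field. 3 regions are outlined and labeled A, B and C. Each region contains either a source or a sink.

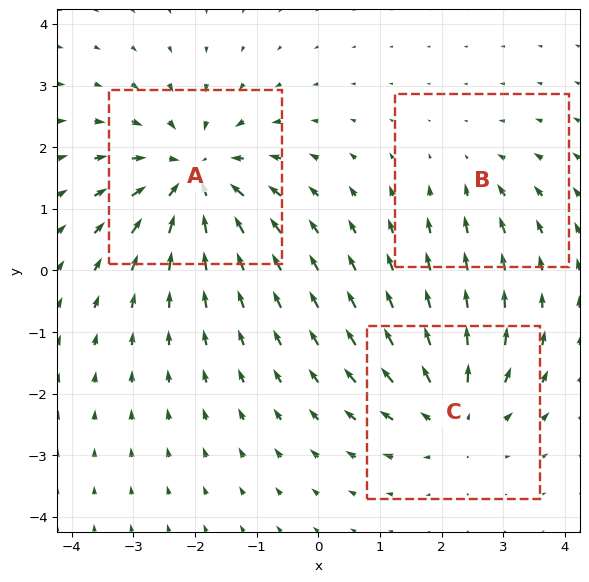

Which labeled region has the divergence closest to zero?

B

Divergence at each region's feature centre — A: about -4, B: about -2, C: about +3. Region B is closest to zero.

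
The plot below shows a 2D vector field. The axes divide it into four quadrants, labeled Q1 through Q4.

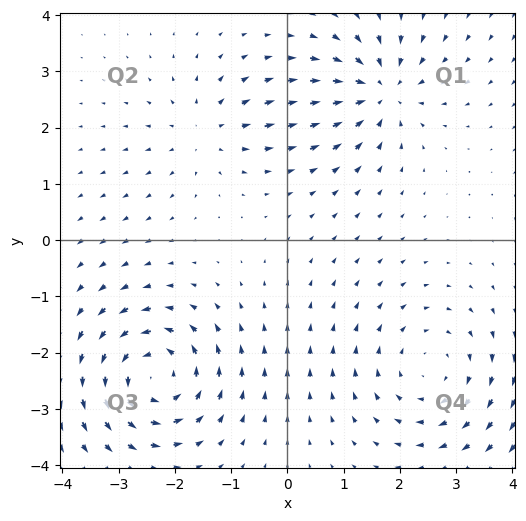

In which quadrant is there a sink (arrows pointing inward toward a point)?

The sink sits at approximately (1.7, 2.7), which lies in quadrant Q1. The divergence there is about -5, negative as expected for a sink.

Q1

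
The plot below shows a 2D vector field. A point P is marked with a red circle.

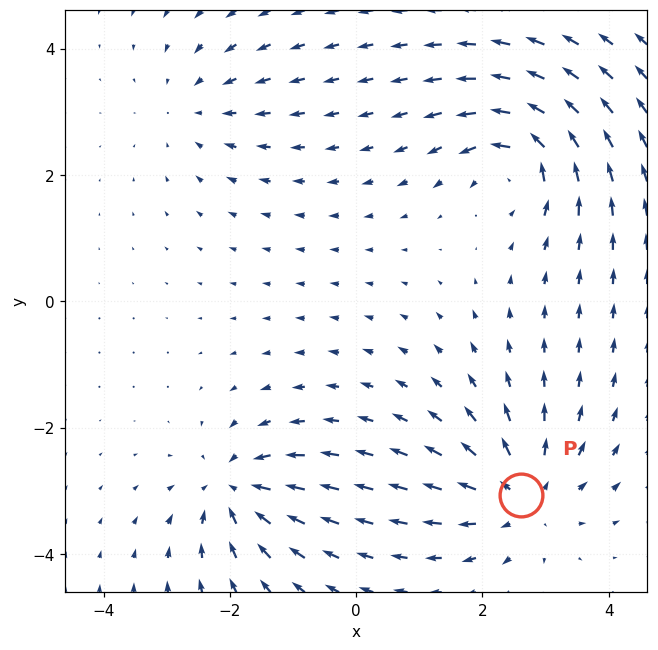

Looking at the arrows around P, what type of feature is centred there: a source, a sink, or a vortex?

source

At P (2.6, -3.1) the arrows spread outward. Divergence about +5, curl ≈0 — positive divergence with near-zero curl is a source.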